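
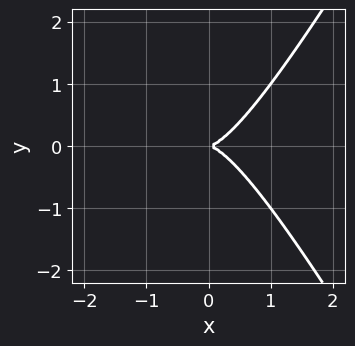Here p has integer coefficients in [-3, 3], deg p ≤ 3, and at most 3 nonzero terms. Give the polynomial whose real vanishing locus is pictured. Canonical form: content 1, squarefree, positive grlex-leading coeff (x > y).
3*x^3 - x*y^2 - 2*y^2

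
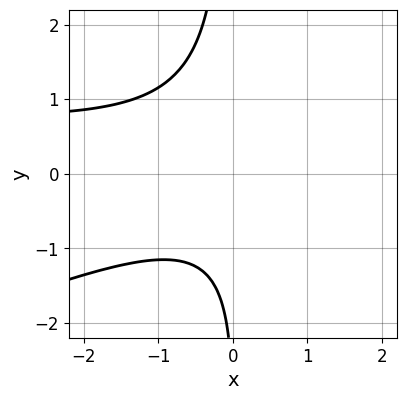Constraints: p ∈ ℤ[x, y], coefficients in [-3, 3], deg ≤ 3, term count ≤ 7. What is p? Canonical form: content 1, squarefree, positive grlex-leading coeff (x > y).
1. deg p = 3. No degree-2 curve has this shape.
2. From the axis intercepts and sections: it misses every integer gridline on the x-axis; no y-intercept at any integer in the box.
3. Solving for integer coefficients yields p as stated.

x^2*y - 3*x*y^2 - x^2 - y - 3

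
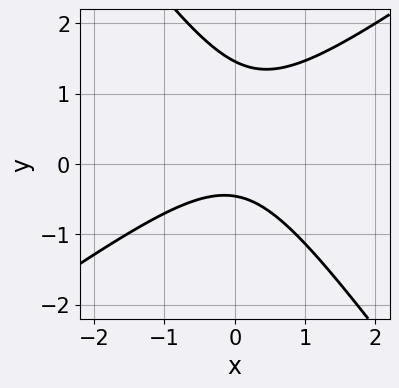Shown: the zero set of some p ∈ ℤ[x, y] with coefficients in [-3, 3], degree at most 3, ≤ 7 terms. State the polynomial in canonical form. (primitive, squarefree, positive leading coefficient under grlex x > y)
3*x^2 - 2*x*y - 3*y^2 + 3*y + 2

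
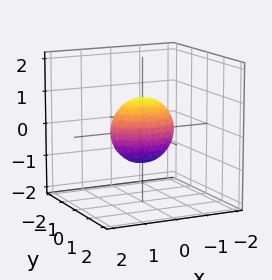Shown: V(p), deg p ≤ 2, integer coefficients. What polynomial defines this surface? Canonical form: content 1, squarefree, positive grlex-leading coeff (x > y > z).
1. deg p = 2. Bounded and convex; a quadric.
2. Symmetries: the x ↦ −x reflection is a symmetry, so x appears only in even powers; it's symmetric under y → −y, forcing even powers of y; it's symmetric under z → −z, forcing even powers of z.
3. Against the integer gridlines: among the integer gridlines, it crosses the x-axis at x ∈ {-1, 1}; among the integer gridlines, it crosses the z-axis at z ∈ {-1, 1}.
4. Assembling these constraints gives the stated polynomial.

x^2 + 2*y^2 + z^2 - 1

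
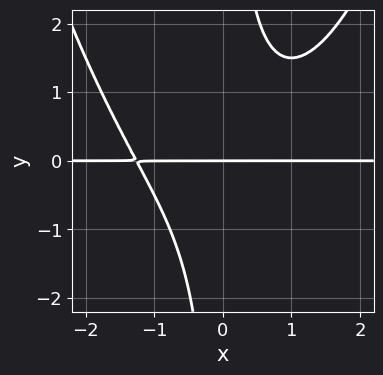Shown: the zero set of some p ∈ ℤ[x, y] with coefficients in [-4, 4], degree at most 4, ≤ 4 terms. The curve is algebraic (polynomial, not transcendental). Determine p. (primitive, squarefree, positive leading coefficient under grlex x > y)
(a) deg p = 4. The shape is more complex than any degree-3 curve.
(b) Checking where it meets the axes: every point of the x-axis in the box is on the curve; it meets the y-axis at y = 0 (among the integer gridlines).
(c) Assembling these constraints gives the stated polynomial.

x^3*y - 2*x*y^2 + 2*y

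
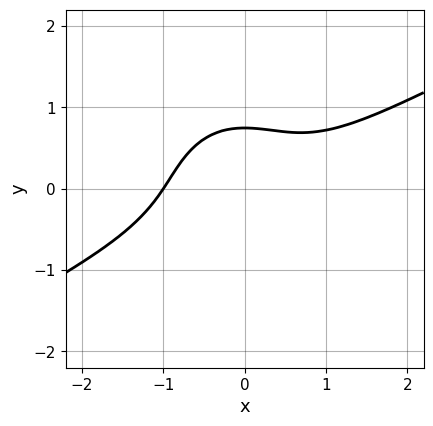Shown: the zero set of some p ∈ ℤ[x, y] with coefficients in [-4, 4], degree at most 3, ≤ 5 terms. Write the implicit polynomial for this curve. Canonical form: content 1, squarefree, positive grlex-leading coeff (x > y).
2*x^3 - 3*x^2*y - 3*y^3 - y + 2

1. The degree is 3 — no degree-2 curve has this shape.
2. From the axis intercepts and sections: it meets the x-axis at x = -1 (among the integer gridlines).
3. The integer polynomial consistent with all of this is the stated p.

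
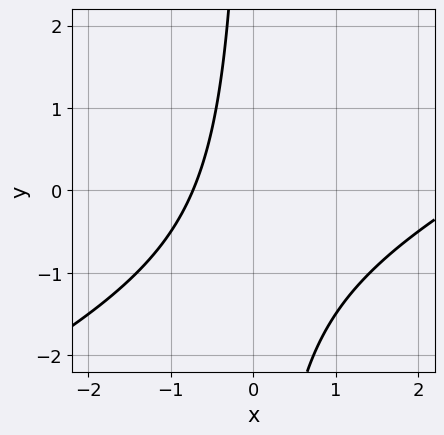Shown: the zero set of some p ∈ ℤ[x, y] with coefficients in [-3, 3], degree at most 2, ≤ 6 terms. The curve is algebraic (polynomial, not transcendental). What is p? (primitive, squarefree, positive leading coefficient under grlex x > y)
(a) The degree is 2 — a generic line meets the curve in up to 2 points.
(b) From the visible intercepts: the curve avoids every integer y-axis point in the box.
(c) Together with the visible shape, these determine p as stated.

x^2 - 2*x*y - 2*x - 2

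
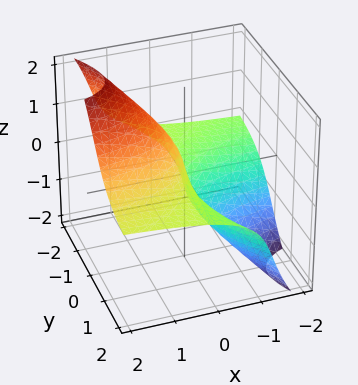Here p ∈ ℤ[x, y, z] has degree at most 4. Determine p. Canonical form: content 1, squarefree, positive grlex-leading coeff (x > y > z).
deg p = 3. A generic line meets the surface in up to 3 points.
Against the integer gridlines: the visible y-axis segment lies entirely on the surface; it meets the z-axis at z = 0 (among the integer gridlines); it meets the x-axis at x = 0 (among the integer gridlines).
Matching integer coefficients to the picture gives p.

2*x*y*z + 2*y^2*z + y*z^2 + z^3 - 2*x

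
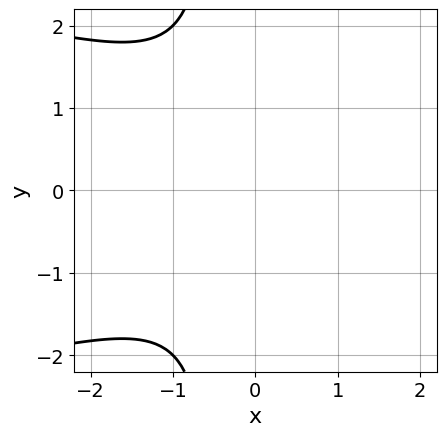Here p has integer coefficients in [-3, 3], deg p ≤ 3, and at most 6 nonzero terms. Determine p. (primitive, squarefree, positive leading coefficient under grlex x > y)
(a) deg p = 3.
(b) Symmetries: it's symmetric under y → −y, forcing even powers of y.
(c) Observable constraints: the curve avoids every integer y-axis point in the box; the curve avoids every integer x-axis point in the box.
(d) Solving for integer coefficients yields p as stated.

2*x*y^2 + 2*x^2 + y^2 + 2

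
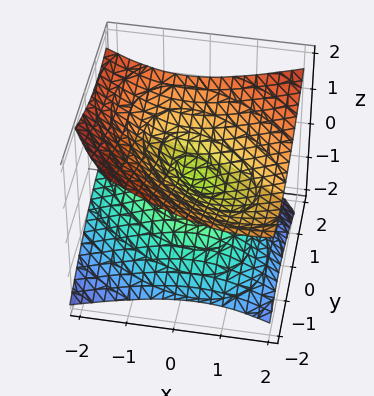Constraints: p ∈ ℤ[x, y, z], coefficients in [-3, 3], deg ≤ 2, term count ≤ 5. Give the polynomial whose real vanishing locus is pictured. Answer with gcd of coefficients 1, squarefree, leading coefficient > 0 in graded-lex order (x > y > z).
x^2 + x*y - x*z + y^2 - 3*z^2

deg p = 2. The shape is more complex than any degree-1 surface.
Checking where it meets the axes: it crosses the z-axis at the gridline z = 0; it meets the x-axis at x = 0 (among the integer gridlines); it crosses the y-axis at the gridline y = 0.
Putting this together gives p.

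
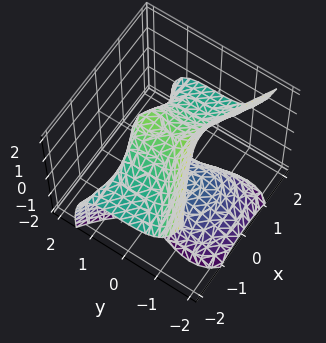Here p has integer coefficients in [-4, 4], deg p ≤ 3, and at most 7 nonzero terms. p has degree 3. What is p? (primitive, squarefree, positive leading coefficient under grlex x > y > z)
3*x^2*z + 3*y^3 - 3*y^2*z + 2*z^2 - 2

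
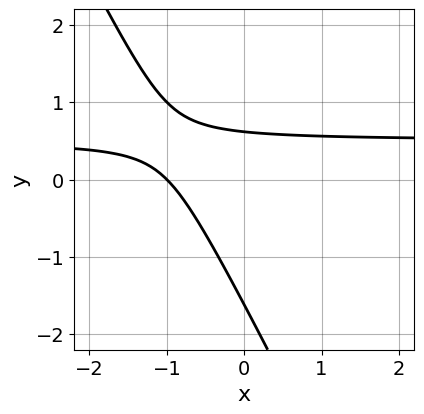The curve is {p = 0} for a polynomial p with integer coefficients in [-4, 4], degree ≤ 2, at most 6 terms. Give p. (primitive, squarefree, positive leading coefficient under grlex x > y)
2*x*y + y^2 - x + y - 1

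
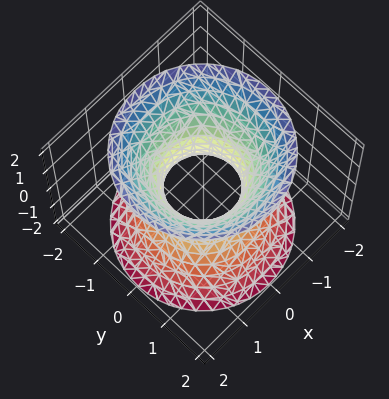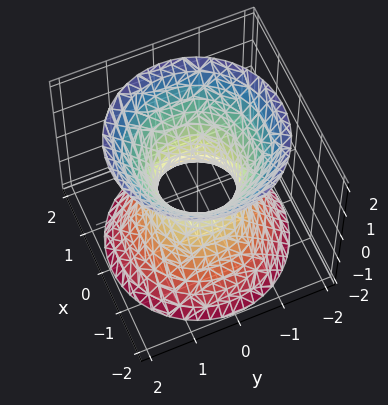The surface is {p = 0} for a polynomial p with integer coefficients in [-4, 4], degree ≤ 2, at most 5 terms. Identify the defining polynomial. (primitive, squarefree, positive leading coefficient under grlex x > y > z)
3*x^2 + 3*y^2 - 2*z^2 - 2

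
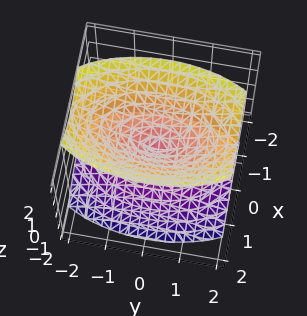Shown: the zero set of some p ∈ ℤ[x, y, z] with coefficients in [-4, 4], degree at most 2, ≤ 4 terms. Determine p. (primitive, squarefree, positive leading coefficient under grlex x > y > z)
3*x^2 + y^2 - 2*z^2

(a) I count 2 distinct pieces.
(b) Degree: a double cone through the origin; a quadric, so deg p = 2.
(c) Symmetries: the z ↦ −z reflection is a symmetry, so z appears only in even powers; the y ↦ −y reflection is a symmetry, so y appears only in even powers; it's symmetric under x → −x, forcing even powers of x.
(d) Against the integer gridlines: one y-axis crossing is at y = 0; it meets the x-axis at x = 0 (among the integer gridlines); it crosses the z-axis at the gridline z = 0.
(e) Matching integer coefficients to the picture gives p.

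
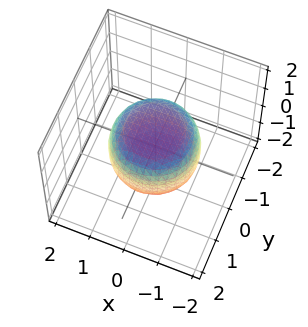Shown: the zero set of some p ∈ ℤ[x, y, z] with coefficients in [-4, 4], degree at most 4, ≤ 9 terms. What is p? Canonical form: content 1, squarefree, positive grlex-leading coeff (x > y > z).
First, the degree is 4 — no degree-3 surface has this shape.
Next, by symmetry, the z-axis is an axis of rotation, so x and y enter only as x² + y².
Next, against the integer gridlines: a circular section at z = -1 has radius between 0 and 1; among the integer gridlines, it crosses the z-axis at z ∈ {-1, 1}.
Finally, fitting integer coefficients to these (and the overall shape) gives p.

2*x^4 + 4*x^2*y^2 + 2*y^4 - x^2 - y^2 + 3*z^2 - 3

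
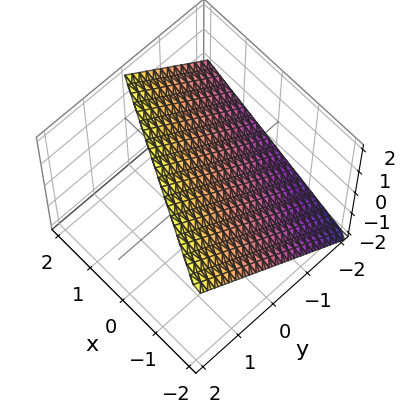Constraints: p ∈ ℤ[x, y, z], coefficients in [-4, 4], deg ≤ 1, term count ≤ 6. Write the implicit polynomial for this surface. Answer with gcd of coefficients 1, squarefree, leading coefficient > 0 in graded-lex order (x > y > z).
x + 2*y - 2*z + 2

Degree: the surface is flat (a plane), so deg p = 1.
Observable constraints: it crosses the x-axis at the gridline x = -2; one y-axis crossing is at y = -1; it crosses the z-axis at the gridline z = 1.
Fitting integer coefficients to these (and the overall shape) gives p.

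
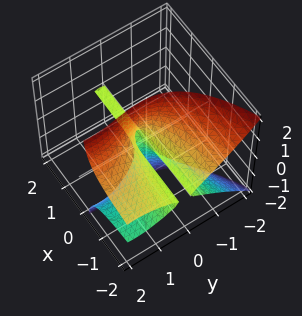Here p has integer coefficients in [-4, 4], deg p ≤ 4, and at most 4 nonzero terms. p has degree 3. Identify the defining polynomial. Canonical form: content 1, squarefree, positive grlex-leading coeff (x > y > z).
3*x*z^2 - y^3 + 3*y^2 - y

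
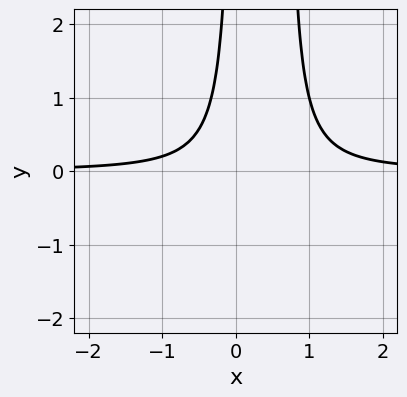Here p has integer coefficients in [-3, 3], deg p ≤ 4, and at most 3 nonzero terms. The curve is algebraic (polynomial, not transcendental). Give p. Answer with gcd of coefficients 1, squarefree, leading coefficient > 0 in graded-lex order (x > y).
First, the degree is 3 — a generic line meets the curve in up to 3 points.
Next, from the axis intercepts and sections: no y-intercept at any integer in the box; no x-intercept at any integer in the box.
Finally, together with the visible shape, these determine p as stated.

3*x^2*y - 2*x*y - 1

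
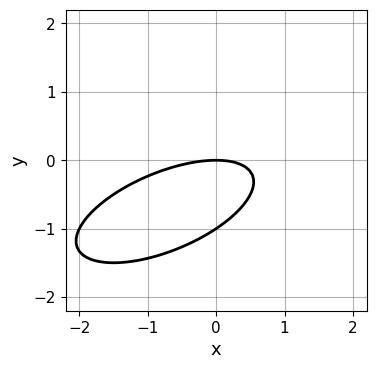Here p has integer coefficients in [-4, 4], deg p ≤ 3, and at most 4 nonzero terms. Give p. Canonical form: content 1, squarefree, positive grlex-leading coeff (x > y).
x^2 - 2*x*y + 3*y^2 + 3*y

The degree is 2 — the shape is more complex than any degree-1 curve.
Against the integer gridlines: the y-axis gridline crossings are at y ∈ {-1, 0}; it crosses the x-axis at the gridline x = 0.
These observations pin down the coefficients.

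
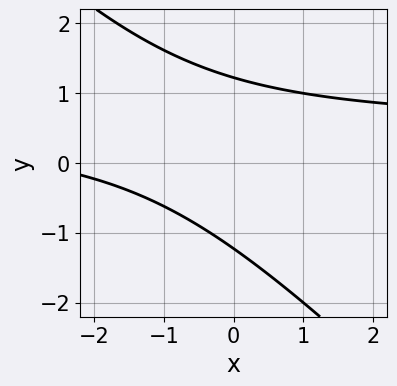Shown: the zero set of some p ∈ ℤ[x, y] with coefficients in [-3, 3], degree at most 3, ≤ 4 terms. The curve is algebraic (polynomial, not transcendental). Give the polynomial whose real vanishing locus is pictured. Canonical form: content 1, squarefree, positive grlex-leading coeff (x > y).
2*x*y + 2*y^2 - x - 3

1. The degree is 2 — a generic line meets the curve in up to 2 points.
2. Observable constraints: the curve avoids every integer x-axis point in the box.
3. Matching integer coefficients to the picture gives p.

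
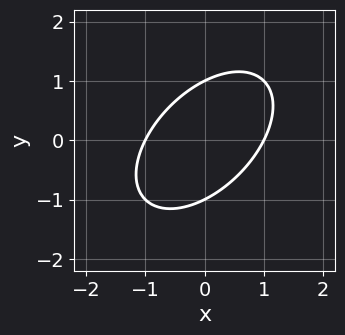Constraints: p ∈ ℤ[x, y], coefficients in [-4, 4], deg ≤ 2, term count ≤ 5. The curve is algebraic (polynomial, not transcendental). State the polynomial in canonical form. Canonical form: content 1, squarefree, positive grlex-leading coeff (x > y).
(a) Degree: a generic line meets the curve in up to 2 points, so deg p = 2.
(b) Observable constraints: the x-axis gridline crossings are at x ∈ {-1, 1}; among the integer gridlines, it crosses the y-axis at y ∈ {-1, 1}.
(c) Putting this together gives p.

x^2 - x*y + y^2 - 1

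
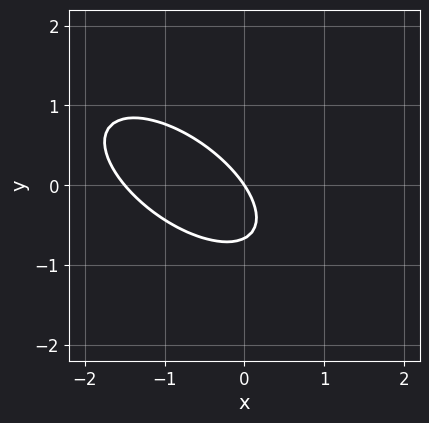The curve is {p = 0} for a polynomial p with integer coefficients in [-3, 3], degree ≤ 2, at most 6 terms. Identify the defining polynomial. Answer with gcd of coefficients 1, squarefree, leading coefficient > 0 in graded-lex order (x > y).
1. deg p = 2.
2. From the visible intercepts: it crosses the x-axis at the gridline x = 0; it crosses the y-axis at the gridline y = 0.
3. Putting this together gives p.

2*x^2 + 3*x*y + 3*y^2 + 3*x + 2*y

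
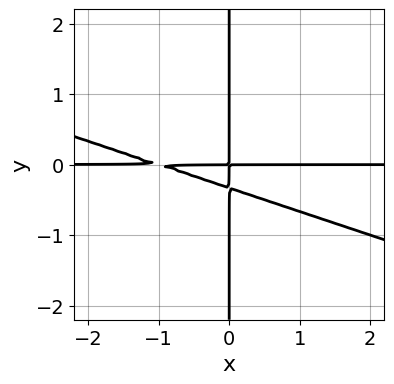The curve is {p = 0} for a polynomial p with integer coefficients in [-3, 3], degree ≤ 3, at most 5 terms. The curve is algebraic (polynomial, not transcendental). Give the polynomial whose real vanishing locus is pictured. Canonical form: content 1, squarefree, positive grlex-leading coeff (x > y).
First, the degree is 3 — no degree-2 curve has this shape.
Then, against the integer gridlines: the visible y-axis segment lies entirely on the curve; the visible x-axis segment lies entirely on the curve.
Finally, assembling these constraints gives the stated polynomial.

x^2*y + 3*x*y^2 + x*y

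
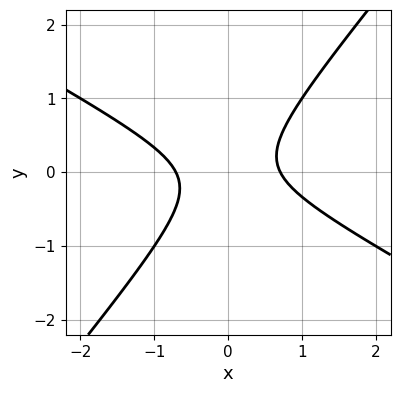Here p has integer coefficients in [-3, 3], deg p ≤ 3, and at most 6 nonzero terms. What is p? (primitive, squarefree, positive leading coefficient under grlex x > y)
The degree is 2 — the shape is more complex than any degree-1 curve.
Reading off the gridlines: it misses every integer gridline on the y-axis.
The integer polynomial consistent with all of this is the stated p.

2*x^2 + 2*x*y - 3*y^2 - 1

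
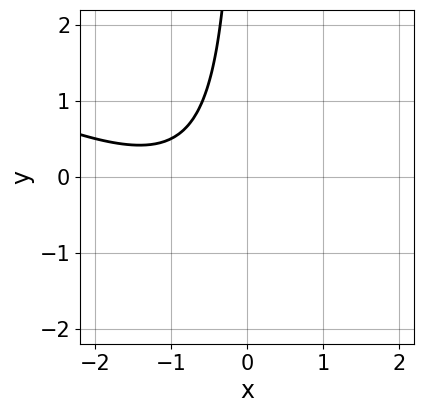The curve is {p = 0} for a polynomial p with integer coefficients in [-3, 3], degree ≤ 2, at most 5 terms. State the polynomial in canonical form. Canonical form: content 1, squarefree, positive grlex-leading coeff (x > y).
(a) The degree is 2 — a generic line meets the curve in up to 2 points.
(b) Against the integer gridlines: it misses every integer gridline on the x-axis; it misses every integer gridline on the y-axis.
(c) These observations pin down the coefficients.

x^2 + 2*x*y + 2*x + 2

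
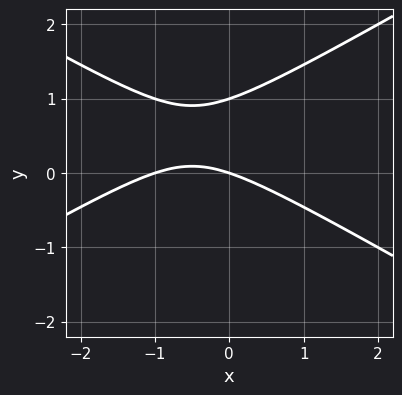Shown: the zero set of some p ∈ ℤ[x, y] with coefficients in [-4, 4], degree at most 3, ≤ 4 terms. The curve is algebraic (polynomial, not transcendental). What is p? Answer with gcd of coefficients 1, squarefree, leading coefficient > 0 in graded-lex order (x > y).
x^2 - 3*y^2 + x + 3*y

deg p = 2.
From the axis intercepts and sections: among the integer gridlines, it crosses the y-axis at y ∈ {0, 1}; among the integer gridlines, it crosses the x-axis at x ∈ {-1, 0}.
Fitting integer coefficients to these (and the overall shape) gives p.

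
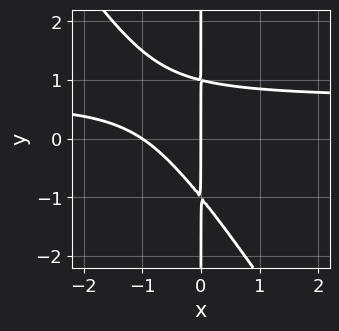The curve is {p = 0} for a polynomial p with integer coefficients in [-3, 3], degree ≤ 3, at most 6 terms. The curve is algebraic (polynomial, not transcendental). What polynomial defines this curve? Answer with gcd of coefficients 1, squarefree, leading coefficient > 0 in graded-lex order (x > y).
3*x^2*y + 2*x*y^2 - 2*x^2 - 2*x

1. The degree is 3 — a generic line meets the curve in up to 3 points.
2. Checking where it meets the axes: the x-axis gridline crossings are at x ∈ {-1, 0}; every point of the y-axis in the box is on the curve.
3. These observations pin down the coefficients.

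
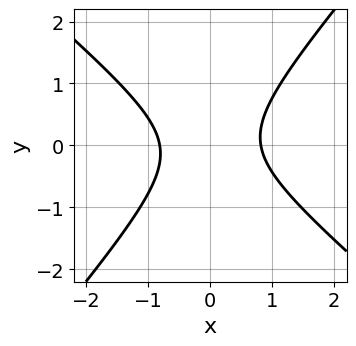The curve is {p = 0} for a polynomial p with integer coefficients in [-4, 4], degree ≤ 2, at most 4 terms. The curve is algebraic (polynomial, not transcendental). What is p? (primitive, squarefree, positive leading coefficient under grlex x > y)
1. Degree: the shape is more complex than any degree-1 curve, so deg p = 2.
2. Observable constraints: no y-intercept at any integer in the box.
3. Matching integer coefficients to the picture gives p.

3*x^2 + x*y - 3*y^2 - 2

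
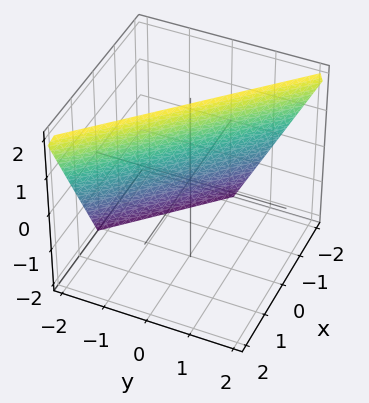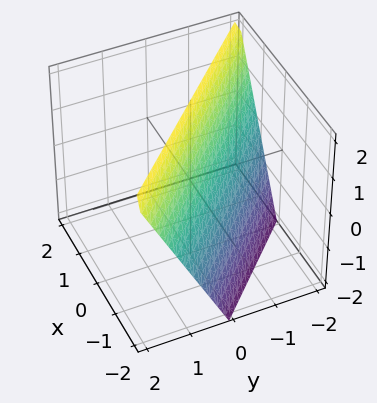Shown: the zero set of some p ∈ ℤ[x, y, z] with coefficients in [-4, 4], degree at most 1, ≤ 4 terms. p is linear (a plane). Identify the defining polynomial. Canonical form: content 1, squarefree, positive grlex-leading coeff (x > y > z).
2*x + 2*y - z + 2

deg p = 1.
Checking where it meets the axes: one z-axis crossing is at z = 2; one y-axis crossing is at y = -1; one x-axis crossing is at x = -1.
Fitting integer coefficients to these (and the overall shape) gives p.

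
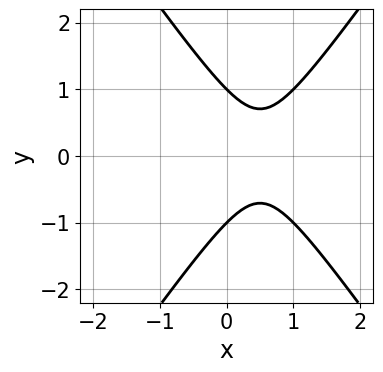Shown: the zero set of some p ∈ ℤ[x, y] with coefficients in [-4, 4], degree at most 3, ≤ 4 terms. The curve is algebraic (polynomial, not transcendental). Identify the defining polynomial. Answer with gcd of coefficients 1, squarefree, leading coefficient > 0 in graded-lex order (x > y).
deg p = 2. No degree-1 curve has this shape.
Symmetries: mirror symmetry y ↦ −y ⇒ only even powers of y.
Against the integer gridlines: no x-intercept at any integer in the box; among the integer gridlines, it crosses the y-axis at y ∈ {-1, 1}.
Matching integer coefficients to the picture gives p.

2*x^2 - y^2 - 2*x + 1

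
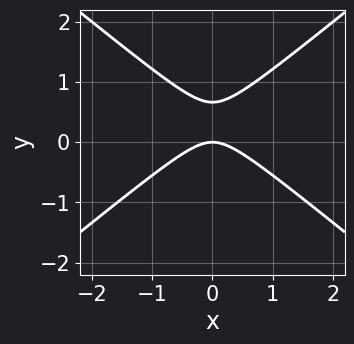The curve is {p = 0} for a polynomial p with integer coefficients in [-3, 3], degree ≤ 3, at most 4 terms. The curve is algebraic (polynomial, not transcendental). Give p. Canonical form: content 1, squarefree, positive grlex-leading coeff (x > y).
First, the degree is 2 — the shape is more complex than any degree-1 curve.
Next, symmetries: mirror symmetry x ↦ −x ⇒ only even powers of x.
Next, against the integer gridlines: it meets the y-axis at y = 0 (among the integer gridlines); one x-axis crossing is at x = 0.
Finally, matching integer coefficients to the picture gives p.

2*x^2 - 3*y^2 + 2*y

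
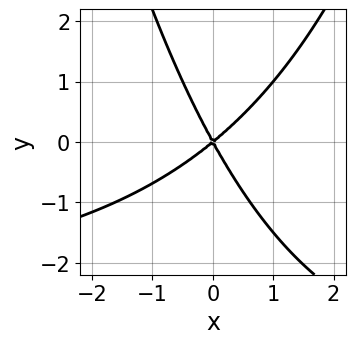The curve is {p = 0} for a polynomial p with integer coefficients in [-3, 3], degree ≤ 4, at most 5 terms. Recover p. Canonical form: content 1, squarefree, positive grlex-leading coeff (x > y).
x^2*y + 3*x^2 - 2*x*y - 2*y^2

1. deg p = 3. No degree-2 curve has this shape.
2. Checking where it meets the axes: one y-axis crossing is at y = 0; it crosses the x-axis at the gridline x = 0.
3. Solving for integer coefficients yields p as stated.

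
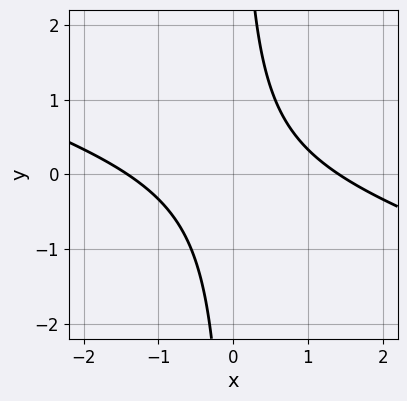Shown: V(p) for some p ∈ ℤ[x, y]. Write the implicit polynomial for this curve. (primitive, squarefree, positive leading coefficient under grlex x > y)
x^2 + 3*x*y - 2

deg p = 2. A generic line meets the curve in up to 2 points.
Checking where it meets the axes: the curve avoids every integer y-axis point in the box.
Matching integer coefficients to the picture gives p.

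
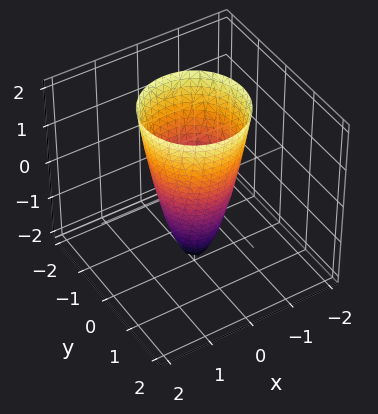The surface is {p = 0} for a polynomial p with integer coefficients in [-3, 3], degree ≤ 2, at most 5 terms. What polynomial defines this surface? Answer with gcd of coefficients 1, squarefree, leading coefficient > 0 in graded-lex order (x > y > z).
3*x^2 + 3*y^2 - z - 2

First, deg p = 2. No degree-1 surface has this shape.
Next, symmetries: every cross-section ⟂ z is a circle, so x, y appear only via x² + y².
Next, reading off the gridlines: a circular section at z = -1 has radius between 0 and 1; one z-axis crossing is at z = -2.
Finally, the integer polynomial consistent with all of this is the stated p.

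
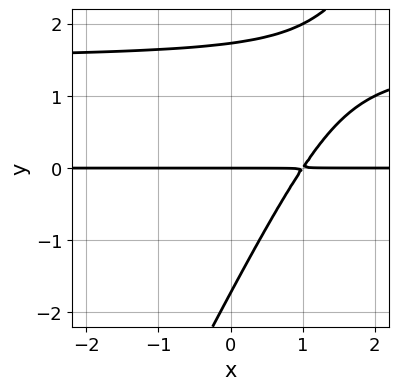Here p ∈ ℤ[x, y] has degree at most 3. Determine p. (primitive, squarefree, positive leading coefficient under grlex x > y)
2*x*y^2 - y^3 - 3*x*y + 3*y

(a) deg p = 3. A generic line meets the curve in up to 3 points.
(b) From the visible intercepts: it crosses the y-axis at the gridline y = 0; every point of the x-axis in the box is on the curve.
(c) Together with the visible shape, these determine p as stated.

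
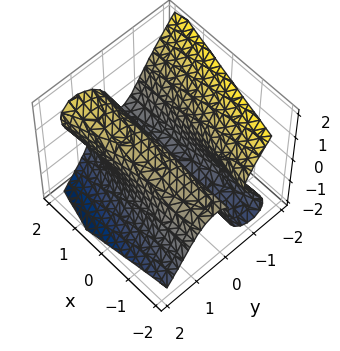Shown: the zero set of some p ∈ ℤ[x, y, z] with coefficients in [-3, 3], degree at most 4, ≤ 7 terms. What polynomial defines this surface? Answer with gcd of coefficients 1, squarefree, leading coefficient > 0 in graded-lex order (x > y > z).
1. deg p = 3.
2. Against the integer gridlines: one z-axis crossing is at z = 0; it meets the y-axis at y = 0 (among the integer gridlines).
3. Assembling these constraints gives the stated polynomial.

2*x*y*z - 3*y^3 - 2*z^3 + y^2 + 3*y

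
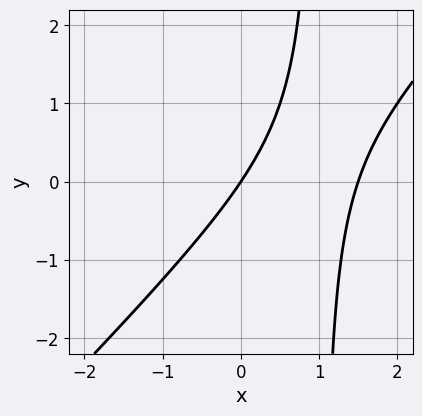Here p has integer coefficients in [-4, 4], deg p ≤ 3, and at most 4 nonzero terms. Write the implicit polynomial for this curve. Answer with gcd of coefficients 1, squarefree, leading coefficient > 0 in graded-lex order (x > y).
1. Degree: no degree-1 curve has this shape, so deg p = 2.
2. Reading off the gridlines: it crosses the x-axis at the gridline x = 0; it meets the y-axis at y = 0 (among the integer gridlines).
3. Solving for integer coefficients yields p as stated.

2*x^2 - 2*x*y - 3*x + 2*y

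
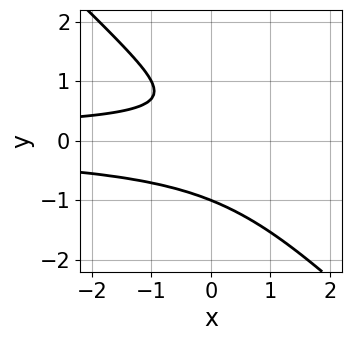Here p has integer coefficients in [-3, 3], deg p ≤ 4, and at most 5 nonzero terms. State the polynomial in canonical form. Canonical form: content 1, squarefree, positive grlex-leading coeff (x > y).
2*x*y^2 + 2*y^3 - y + 1

(a) Degree: no degree-2 curve has this shape, so deg p = 3.
(b) Observable constraints: the curve avoids every integer x-axis point in the box; it crosses the y-axis at the gridline y = -1.
(c) Fitting integer coefficients to these (and the overall shape) gives p.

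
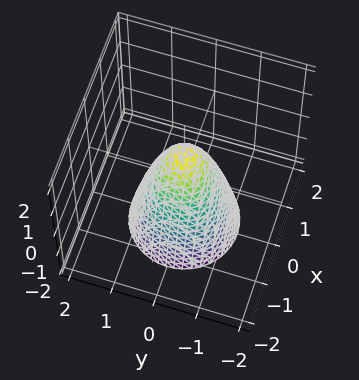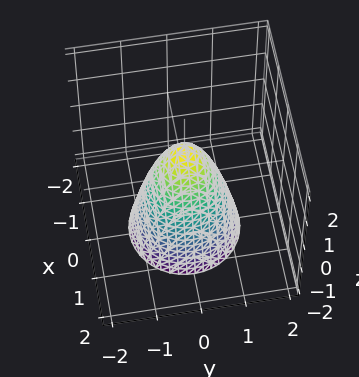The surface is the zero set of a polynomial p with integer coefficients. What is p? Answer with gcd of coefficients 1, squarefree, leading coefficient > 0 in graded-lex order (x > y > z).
2*x^2 + 2*y^2 + z - 1

1. Degree: no degree-1 surface has this shape, so deg p = 2.
2. Symmetries: the z-axis is an axis of rotation, so x and y enter only as x² + y².
3. Checking where it meets the axes: it crosses the z-axis at the gridline z = 1; a circular section at z = 0 has radius between 0 and 1.
4. The integer polynomial consistent with all of this is the stated p.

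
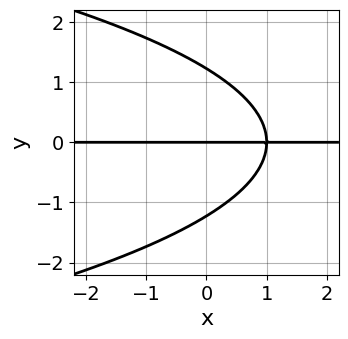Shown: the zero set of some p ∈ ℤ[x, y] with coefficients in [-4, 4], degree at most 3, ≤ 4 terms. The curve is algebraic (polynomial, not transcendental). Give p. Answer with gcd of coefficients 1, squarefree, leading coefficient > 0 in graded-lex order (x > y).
First, deg p = 3. No degree-2 curve has this shape.
Then, checking where it meets the axes: it meets the y-axis at y = 0 (among the integer gridlines); the visible x-axis segment lies entirely on the curve.
Finally, putting this together gives p.

2*y^3 + 3*x*y - 3*y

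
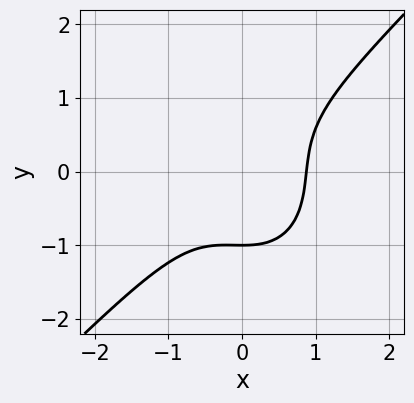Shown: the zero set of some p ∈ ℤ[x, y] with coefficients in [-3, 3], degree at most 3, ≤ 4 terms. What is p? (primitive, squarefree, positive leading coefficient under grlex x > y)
1. The degree is 3 — a generic line meets the curve in up to 3 points.
2. Against the integer gridlines: it meets the y-axis at y = -1 (among the integer gridlines).
3. Assembling these constraints gives the stated polynomial.

3*x^3 - x^2*y - 2*y^3 - 2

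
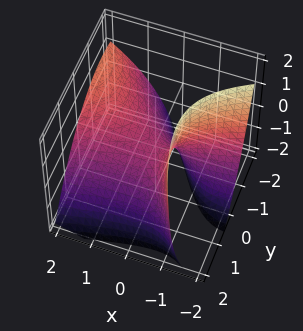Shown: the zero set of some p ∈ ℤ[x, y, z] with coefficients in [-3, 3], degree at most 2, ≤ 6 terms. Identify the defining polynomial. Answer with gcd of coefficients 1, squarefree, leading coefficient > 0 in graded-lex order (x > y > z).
(a) The degree is 2 — the shape is more complex than any degree-1 surface.
(b) Against the integer gridlines: it crosses the x-axis at the gridline x = 0; it meets the z-axis at z = 0 (among the integer gridlines).
(c) These observations pin down the coefficients.

x^2 - 3*x*y - 3*x*z - 2*y^2 - 3*z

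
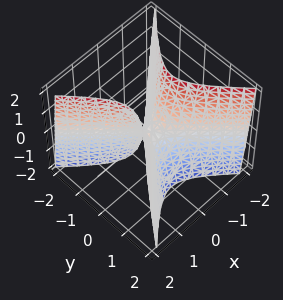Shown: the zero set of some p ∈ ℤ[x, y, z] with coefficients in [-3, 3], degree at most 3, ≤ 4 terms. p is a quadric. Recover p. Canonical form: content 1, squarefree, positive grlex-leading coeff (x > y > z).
1. The degree is 2 — a hyperbolic paraboloid; a quadric.
2. Symmetries: mirror symmetry x ↦ −x ⇒ only even powers of x; the y ↦ −y reflection is a symmetry, so y appears only in even powers.
3. From the visible intercepts: it crosses the x-axis at the gridline x = 0; one z-axis crossing is at z = 0.
4. Putting this together gives p.

3*x^2 - 3*y^2 - z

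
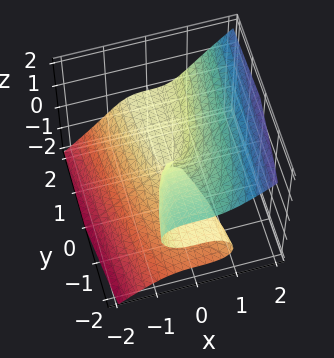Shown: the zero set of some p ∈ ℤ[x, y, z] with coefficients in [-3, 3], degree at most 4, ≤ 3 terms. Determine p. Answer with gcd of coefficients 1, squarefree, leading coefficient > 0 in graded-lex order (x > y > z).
3*x^3 - 3*z^3 - 2*y*z

deg p = 3. No degree-2 surface has this shape.
From the axis intercepts and sections: every point of the y-axis in the box is on the surface; it crosses the z-axis at the gridline z = 0; it meets the x-axis at x = 0 (among the integer gridlines).
Solving for integer coefficients yields p as stated.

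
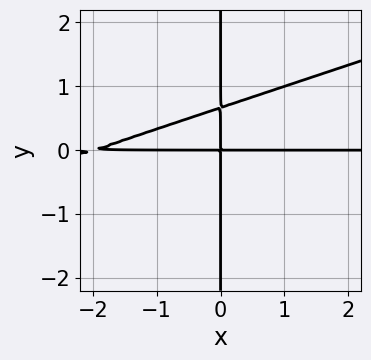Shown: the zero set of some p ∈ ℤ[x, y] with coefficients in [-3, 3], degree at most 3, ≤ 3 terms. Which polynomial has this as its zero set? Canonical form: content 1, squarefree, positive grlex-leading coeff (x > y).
x^2*y - 3*x*y^2 + 2*x*y

(a) Degree: the shape is more complex than any degree-2 curve, so deg p = 3.
(b) Checking where it meets the axes: the visible y-axis segment lies entirely on the curve; every point of the x-axis in the box is on the curve.
(c) Assembling these constraints gives the stated polynomial.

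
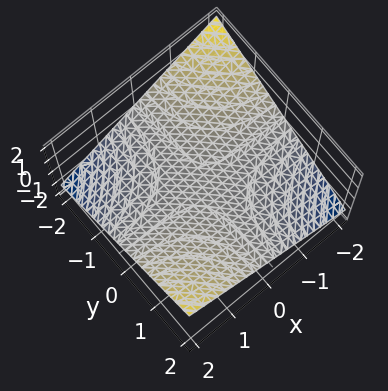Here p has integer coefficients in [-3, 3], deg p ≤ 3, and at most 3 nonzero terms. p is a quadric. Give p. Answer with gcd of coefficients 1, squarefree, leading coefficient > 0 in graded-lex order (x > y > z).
x*y - 3*z

deg p = 2.
Reading off the gridlines: the visible x-axis segment lies entirely on the surface; it crosses the z-axis at the gridline z = 0; the visible y-axis segment lies entirely on the surface.
These observations pin down the coefficients.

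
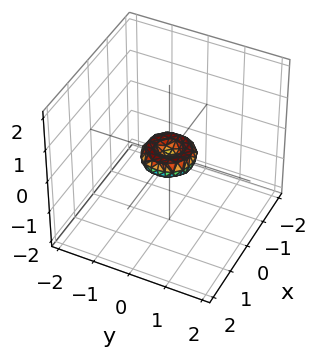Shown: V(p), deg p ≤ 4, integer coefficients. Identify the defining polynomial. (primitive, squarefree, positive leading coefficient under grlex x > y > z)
Degree: a generic line meets the surface in up to 4 points, so deg p = 4.
By symmetry, the z-axis is an axis of rotation, so x and y enter only as x² + y².
From the axis intercepts and sections: one z-axis crossing is at z = 0; a circular section at z = 0 has radius between 0 and 1.
These observations pin down the coefficients.

2*x^4 + 4*x^2*y^2 + 2*y^4 - x^2 - y^2 + 2*z^2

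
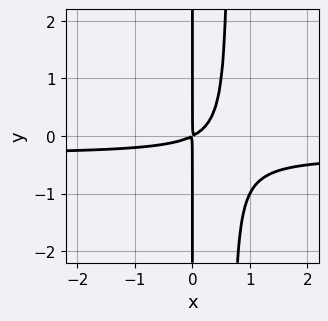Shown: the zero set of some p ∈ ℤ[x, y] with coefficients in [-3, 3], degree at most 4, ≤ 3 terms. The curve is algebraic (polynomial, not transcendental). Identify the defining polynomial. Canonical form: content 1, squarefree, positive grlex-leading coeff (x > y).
3*x^2*y + x^2 - 2*x*y

(a) deg p = 3. The shape is more complex than any degree-2 curve.
(b) Observable constraints: the visible y-axis segment lies entirely on the curve.
(c) Solving for integer coefficients yields p as stated.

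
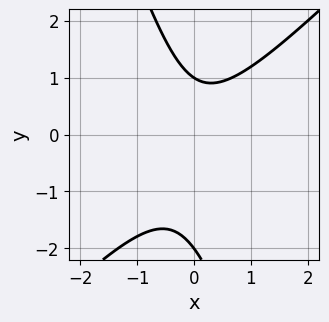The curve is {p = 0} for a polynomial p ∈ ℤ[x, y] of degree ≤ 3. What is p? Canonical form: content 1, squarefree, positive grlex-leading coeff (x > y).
3*x^2 - 2*x*y - y^2 - y + 2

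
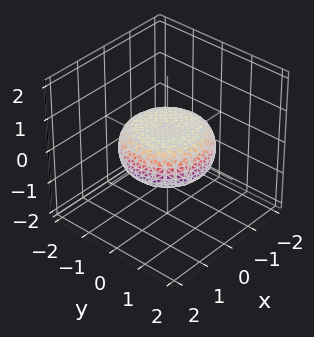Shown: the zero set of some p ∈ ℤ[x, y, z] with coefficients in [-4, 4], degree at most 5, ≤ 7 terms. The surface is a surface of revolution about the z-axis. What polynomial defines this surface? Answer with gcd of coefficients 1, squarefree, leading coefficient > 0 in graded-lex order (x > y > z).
deg p = 4. No degree-3 surface has this shape.
Symmetry: the z-axis is an axis of rotation, so x and y enter only as x² + y².
Observable constraints: a circular section at z = 0 has radius between 1 and 2.
Assembling these constraints gives the stated polynomial.

x^4 + 2*x^2*y^2 + y^4 - x^2 - y^2 + 3*z^2 - 1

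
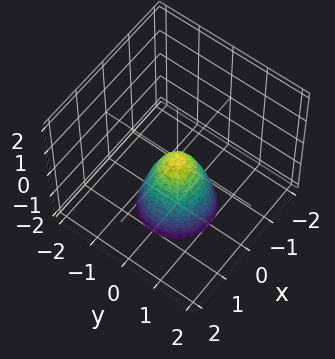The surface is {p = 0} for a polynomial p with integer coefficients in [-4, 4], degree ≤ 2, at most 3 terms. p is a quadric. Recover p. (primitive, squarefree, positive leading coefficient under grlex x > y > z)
2*x^2 + 2*y^2 + z

(a) Degree: a paraboloid; a quadric, so deg p = 2.
(b) Symmetries: every cross-section ⟂ z is a circle, so x, y appear only via x² + y².
(c) Against the integer gridlines: it meets the x-axis at x = 0 (among the integer gridlines); it crosses the y-axis at the gridline y = 0; a circular section at z = -1 has radius between 0 and 1.
(d) Assembling these constraints gives the stated polynomial.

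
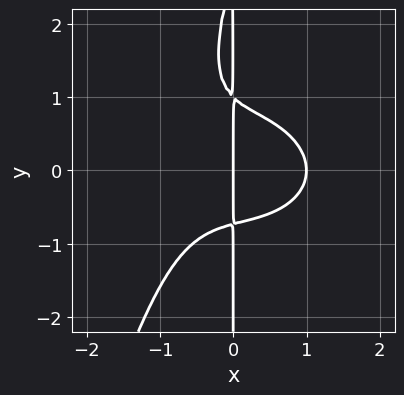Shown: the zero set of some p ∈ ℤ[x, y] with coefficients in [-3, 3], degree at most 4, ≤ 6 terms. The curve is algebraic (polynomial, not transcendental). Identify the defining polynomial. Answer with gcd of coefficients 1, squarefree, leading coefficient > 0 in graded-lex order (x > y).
2*x^4 + 3*x^2*y^2 - x*y^3 + 3*x*y^2 - 2*x

First, degree: a generic line meets the curve in up to 4 points, so deg p = 4.
Next, checking where it meets the axes: the x-axis gridline crossings are at x ∈ {0, 1}; every point of the y-axis in the box is on the curve.
Finally, fitting integer coefficients to these (and the overall shape) gives p.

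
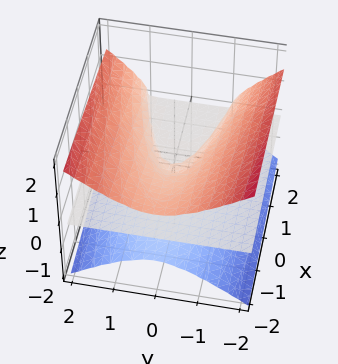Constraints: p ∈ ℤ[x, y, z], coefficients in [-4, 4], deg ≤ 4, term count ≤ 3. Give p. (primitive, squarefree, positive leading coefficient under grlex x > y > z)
2*y^2*z - 3*z^3 - x*z

First, I count 2 distinct pieces. Treating them together as one polynomial.
Then, degree: no degree-2 surface has this shape, so deg p = 3.
Then, from the visible intercepts: it crosses the z-axis at the gridline z = 0; every point of the x-axis in the box is on the surface; every point of the y-axis in the box is on the surface.
Finally, matching integer coefficients to the picture gives p.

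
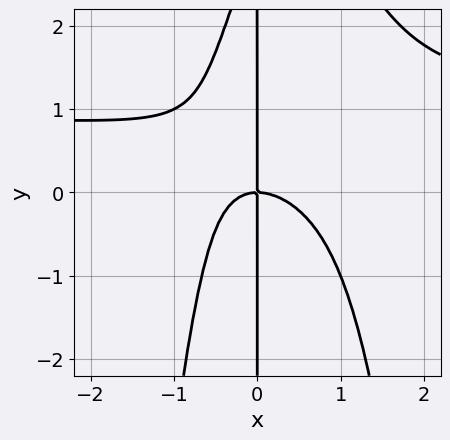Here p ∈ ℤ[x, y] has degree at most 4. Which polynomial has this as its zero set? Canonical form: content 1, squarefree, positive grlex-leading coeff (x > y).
3*x^3*y - 3*x^3 - 2*x^2*y + x*y^2 - 3*x*y

(a) Degree: a generic line meets the curve in up to 4 points, so deg p = 4.
(b) Observable constraints: the visible y-axis segment lies entirely on the curve; it meets the x-axis at x = 0 (among the integer gridlines).
(c) Assembling these constraints gives the stated polynomial.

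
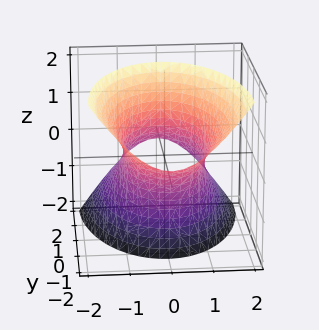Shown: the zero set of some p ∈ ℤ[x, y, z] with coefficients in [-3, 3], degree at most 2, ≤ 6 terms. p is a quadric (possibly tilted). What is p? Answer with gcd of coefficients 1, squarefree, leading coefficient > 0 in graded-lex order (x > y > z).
Degree: no degree-1 surface has this shape, so deg p = 2.
From the axis intercepts and sections: it misses every integer gridline on the z-axis; the x-axis gridline crossings are at x ∈ {-1, 1}.
These observations pin down the coefficients.

3*x^2 + y^2 + 2*y*z - z^2 - 3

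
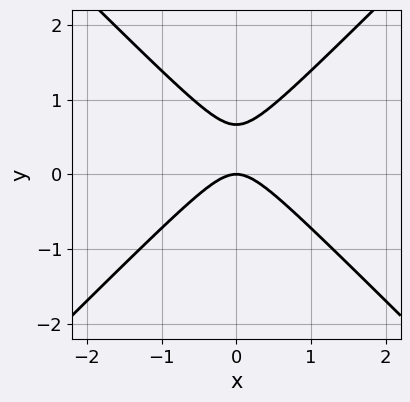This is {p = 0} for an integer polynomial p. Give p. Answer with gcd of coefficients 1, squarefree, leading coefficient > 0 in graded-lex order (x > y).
1. Degree: the shape is more complex than any degree-1 curve, so deg p = 2.
2. Symmetries: the x ↦ −x reflection is a symmetry, so x appears only in even powers.
3. From the visible intercepts: it meets the y-axis at y = 0 (among the integer gridlines); one x-axis crossing is at x = 0.
4. Fitting integer coefficients to these (and the overall shape) gives p.

3*x^2 - 3*y^2 + 2*y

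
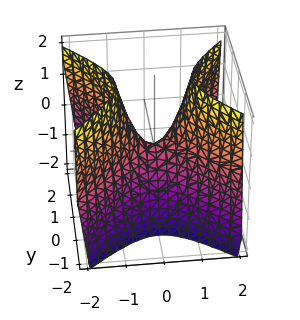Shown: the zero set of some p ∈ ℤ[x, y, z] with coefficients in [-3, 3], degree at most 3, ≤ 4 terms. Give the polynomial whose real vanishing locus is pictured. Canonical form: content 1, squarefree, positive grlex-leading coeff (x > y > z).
(a) Degree: a saddle surface; a quadric, so deg p = 2.
(b) Symmetries: the y ↦ −y reflection is a symmetry, so y appears only in even powers; mirror symmetry x ↦ −x ⇒ only even powers of x.
(c) From the axis intercepts and sections: it meets the z-axis at z = 0 (among the integer gridlines); it meets the y-axis at y = 0 (among the integer gridlines).
(d) Matching integer coefficients to the picture gives p.

2*x^2 - 2*y^2 - z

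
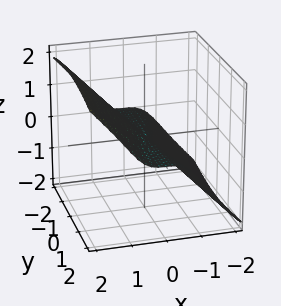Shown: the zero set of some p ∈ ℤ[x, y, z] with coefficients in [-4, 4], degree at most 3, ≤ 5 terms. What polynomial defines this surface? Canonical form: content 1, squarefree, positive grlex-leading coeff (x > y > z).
First, deg p = 3. The shape is more complex than any degree-2 surface.
Then, observable constraints: it crosses the x-axis at the gridline x = 0; it meets the z-axis at z = 0 (among the integer gridlines); every point of the y-axis in the box is on the surface.
Finally, fitting integer coefficients to these (and the overall shape) gives p.

3*x^3 - y^2*z - 3*z^3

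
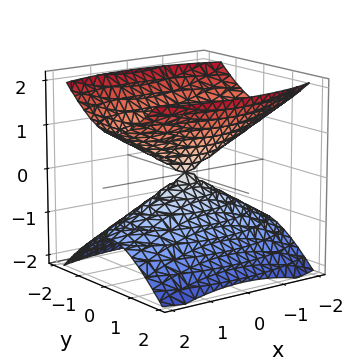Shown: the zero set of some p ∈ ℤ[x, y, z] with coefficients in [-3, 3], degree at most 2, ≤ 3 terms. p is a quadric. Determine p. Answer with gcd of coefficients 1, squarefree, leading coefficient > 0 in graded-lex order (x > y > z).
I count 2 distinct pieces. Treating them together as one polynomial.
Degree: a double cone through the origin; a quadric, so deg p = 2.
Symmetries: the y ↦ −y reflection is a symmetry, so y appears only in even powers; mirror symmetry x ↦ −x ⇒ only even powers of x; the z ↦ −z reflection is a symmetry, so z appears only in even powers.
Reading off the gridlines: one x-axis crossing is at x = 0; it meets the y-axis at y = 0 (among the integer gridlines).
Together with the visible shape, these determine p as stated.

x^2 + 3*y^2 - 3*z^2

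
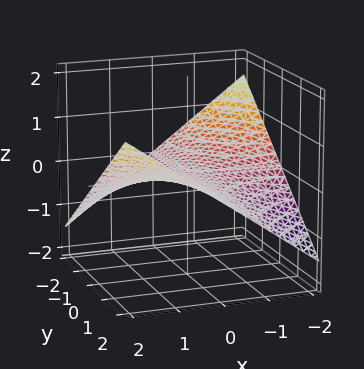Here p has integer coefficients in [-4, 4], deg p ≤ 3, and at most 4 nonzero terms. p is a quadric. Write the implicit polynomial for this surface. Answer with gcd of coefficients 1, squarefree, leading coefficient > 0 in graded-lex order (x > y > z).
(a) deg p = 2.
(b) Checking where it meets the axes: it meets the z-axis at z = 0 (among the integer gridlines); the visible y-axis segment lies entirely on the surface; every point of the x-axis in the box is on the surface.
(c) Matching integer coefficients to the picture gives p.

x*y - 3*z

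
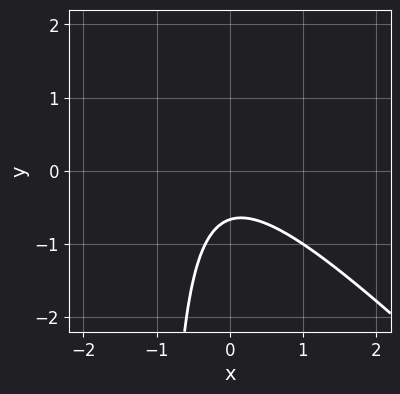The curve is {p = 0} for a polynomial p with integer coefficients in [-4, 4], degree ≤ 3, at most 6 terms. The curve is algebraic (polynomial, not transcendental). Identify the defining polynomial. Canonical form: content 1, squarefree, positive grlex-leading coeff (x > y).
3*x^2 + 3*x*y + x + 3*y + 2

1. Degree: a generic line meets the curve in up to 2 points, so deg p = 2.
2. Reading off the gridlines: it misses every integer gridline on the x-axis.
3. Solving for integer coefficients yields p as stated.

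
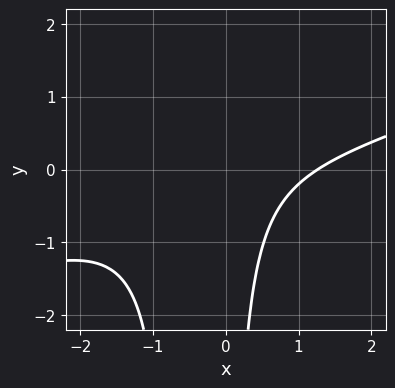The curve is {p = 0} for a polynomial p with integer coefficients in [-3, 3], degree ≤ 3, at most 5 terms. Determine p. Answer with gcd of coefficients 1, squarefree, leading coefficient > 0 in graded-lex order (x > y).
(a) The degree is 3 — the shape is more complex than any degree-2 curve.
(b) Checking where it meets the axes: the curve avoids every integer y-axis point in the box.
(c) Fitting integer coefficients to these (and the overall shape) gives p.

x^3 - 3*x^2*y - 2*x*y - 2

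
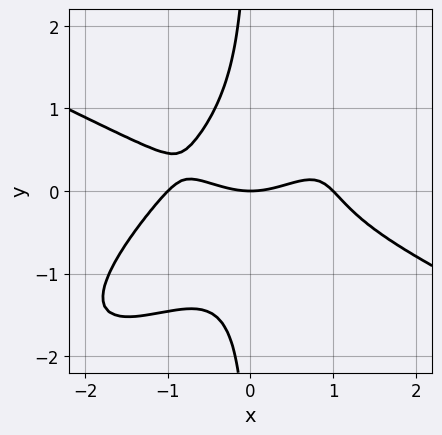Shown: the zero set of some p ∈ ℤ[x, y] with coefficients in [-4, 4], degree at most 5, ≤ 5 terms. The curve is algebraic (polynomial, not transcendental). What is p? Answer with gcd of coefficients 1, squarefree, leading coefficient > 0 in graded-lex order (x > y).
x^4 - 3*x^2*y^2 + 3*x*y^3 - x^2 + 2*y

(a) deg p = 4.
(b) Reading off the gridlines: it crosses the y-axis at the gridline y = 0; among the integer gridlines, it crosses the x-axis at x ∈ {-1, 0, 1}.
(c) Putting this together gives p.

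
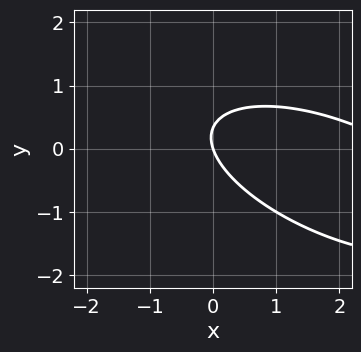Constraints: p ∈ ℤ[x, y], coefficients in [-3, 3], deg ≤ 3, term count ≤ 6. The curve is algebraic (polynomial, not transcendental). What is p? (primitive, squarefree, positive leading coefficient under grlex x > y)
x^2 + 2*x*y + 3*y^2 - 3*x - y

(a) The degree is 2 — the shape is more complex than any degree-1 curve.
(b) From the visible intercepts: it crosses the x-axis at the gridline x = 0; one y-axis crossing is at y = 0.
(c) Together with the visible shape, these determine p as stated.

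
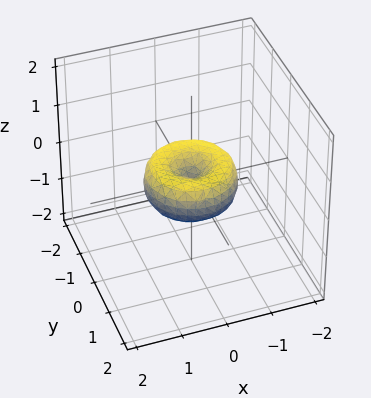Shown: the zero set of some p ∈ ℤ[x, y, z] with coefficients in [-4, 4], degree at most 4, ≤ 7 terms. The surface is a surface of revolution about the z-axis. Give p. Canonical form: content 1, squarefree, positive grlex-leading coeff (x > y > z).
The degree is 4 — no degree-3 surface has this shape.
Symmetries: the surface is invariant under rotation about z: p = q(x² + y², z).
Observable constraints: a circular section at z = 0 has radius exactly 1; it meets the z-axis at z = 0 (among the integer gridlines); among the integer gridlines, it crosses the y-axis at y ∈ {-1, 0, 1}.
Fitting integer coefficients to these (and the overall shape) gives p.

x^4 + 2*x^2*y^2 + y^4 - x^2 - y^2 + z^2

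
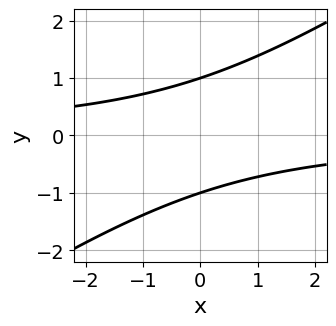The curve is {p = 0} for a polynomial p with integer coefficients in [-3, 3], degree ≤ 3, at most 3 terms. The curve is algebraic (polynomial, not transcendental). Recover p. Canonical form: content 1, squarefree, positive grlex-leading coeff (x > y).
2*x*y - 3*y^2 + 3

deg p = 2.
From the visible intercepts: it misses every integer gridline on the x-axis; the y-axis gridline crossings are at y ∈ {-1, 1}.
These observations pin down the coefficients.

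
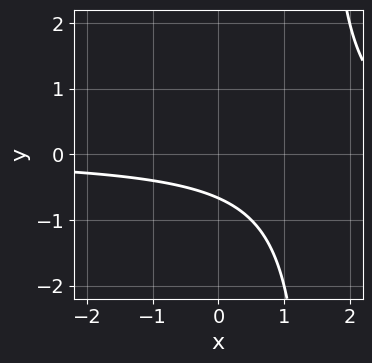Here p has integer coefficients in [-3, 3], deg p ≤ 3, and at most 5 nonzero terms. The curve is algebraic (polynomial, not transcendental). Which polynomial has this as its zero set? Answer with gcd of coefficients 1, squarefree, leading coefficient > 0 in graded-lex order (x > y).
First, degree: no degree-1 curve has this shape, so deg p = 2.
Then, reading off the gridlines: the curve avoids every integer x-axis point in the box.
Finally, together with the visible shape, these determine p as stated.

2*x*y - 3*y - 2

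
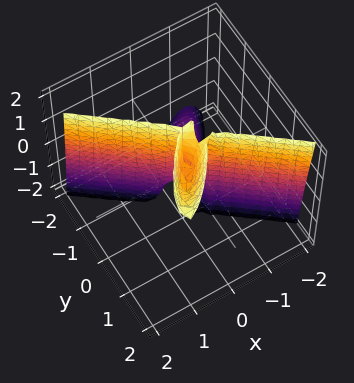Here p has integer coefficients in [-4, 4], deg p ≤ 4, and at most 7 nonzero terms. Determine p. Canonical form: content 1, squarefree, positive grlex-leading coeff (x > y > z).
(a) Degree: the shape is more complex than any degree-2 surface, so deg p = 3.
(b) From the axis intercepts and sections: it meets the y-axis at y = 0 (among the integer gridlines); one x-axis crossing is at x = 0; every point of the z-axis in the box is on the surface.
(c) Solving for integer coefficients yields p as stated.

3*x^3 - 3*x*y^2 + 2*y^3 - y^2*z + x^2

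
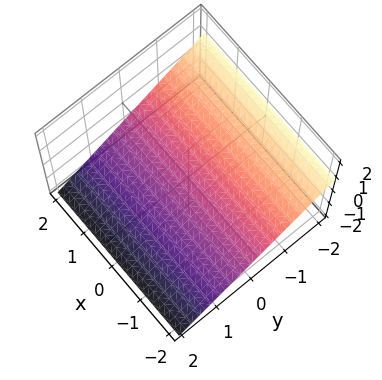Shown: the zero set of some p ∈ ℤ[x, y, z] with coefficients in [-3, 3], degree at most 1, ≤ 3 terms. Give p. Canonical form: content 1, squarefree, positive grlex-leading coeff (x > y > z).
(a) Degree: every cross-section is a straight line — this is a plane, so deg p = 1.
(b) Checking where it meets the axes: one y-axis crossing is at y = -1; no x-intercept at any integer in the box.
(c) Solving for integer coefficients yields p as stated.

2*y + 3*z + 2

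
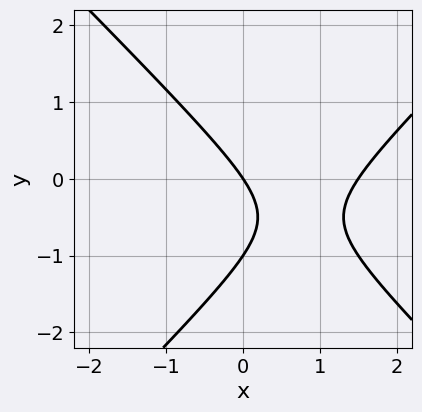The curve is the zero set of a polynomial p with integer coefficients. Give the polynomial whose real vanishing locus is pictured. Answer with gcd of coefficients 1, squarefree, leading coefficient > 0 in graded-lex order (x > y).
2*x^2 - 2*y^2 - 3*x - 2*y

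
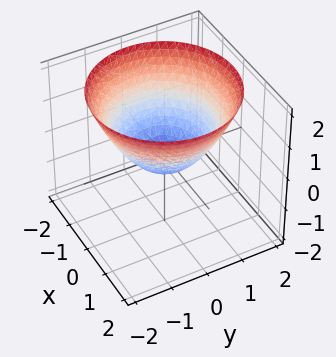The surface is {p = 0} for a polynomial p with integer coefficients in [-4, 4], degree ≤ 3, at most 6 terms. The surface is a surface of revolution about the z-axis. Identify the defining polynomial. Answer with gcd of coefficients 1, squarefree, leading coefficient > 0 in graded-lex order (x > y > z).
2*x^2 + 2*y^2 - 3*z - 1

The degree is 2 — no degree-1 surface has this shape.
By symmetry, the z-axis is an axis of rotation, so x and y enter only as x² + y².
From the visible intercepts: a circular section at z = 1 has radius between 1 and 2.
Assembling these constraints gives the stated polynomial.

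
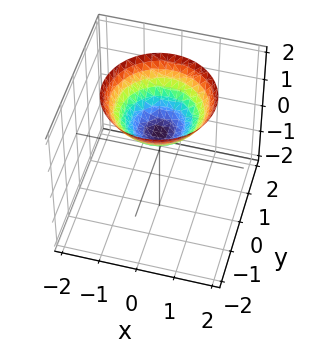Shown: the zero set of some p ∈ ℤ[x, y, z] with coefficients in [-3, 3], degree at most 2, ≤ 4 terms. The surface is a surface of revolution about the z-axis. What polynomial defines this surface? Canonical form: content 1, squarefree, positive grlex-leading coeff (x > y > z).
2*x^2 + 2*y^2 - 3*z + 2

The degree is 2 — a generic line meets the surface in up to 2 points.
By symmetry, the z-axis is an axis of rotation, so x and y enter only as x² + y².
Against the integer gridlines: a circular section at z = 2 has radius between 1 and 2; it misses every integer gridline on the x-axis; it misses every integer gridline on the y-axis.
Solving for integer coefficients yields p as stated.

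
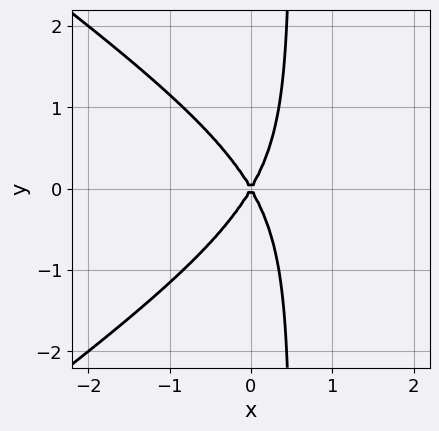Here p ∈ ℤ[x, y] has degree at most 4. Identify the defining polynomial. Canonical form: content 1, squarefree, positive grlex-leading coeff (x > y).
1. deg p = 3. A generic line meets the curve in up to 3 points.
2. Symmetries: it's symmetric under y → −y, forcing even powers of y.
3. Against the integer gridlines: one y-axis crossing is at y = 0; it meets the x-axis at x = 0 (among the integer gridlines).
4. Putting this together gives p.

x^3 - 2*x*y^2 - 3*x^2 + y^2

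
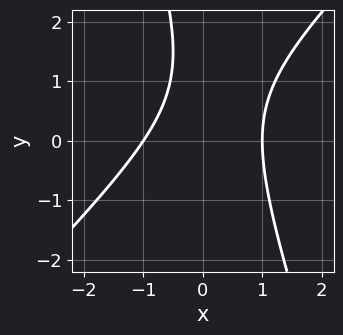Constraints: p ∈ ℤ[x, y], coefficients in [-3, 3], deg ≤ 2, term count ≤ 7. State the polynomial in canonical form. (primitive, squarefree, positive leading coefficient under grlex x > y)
3*x^2 - 2*x*y - y^2 + 2*y - 3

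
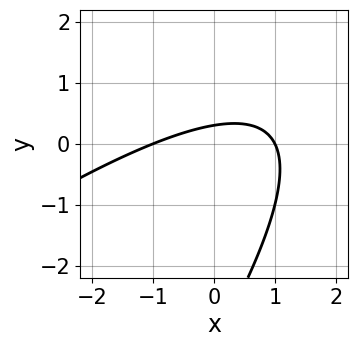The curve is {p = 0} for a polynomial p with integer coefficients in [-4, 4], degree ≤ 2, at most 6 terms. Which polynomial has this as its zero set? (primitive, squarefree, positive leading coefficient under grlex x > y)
x^2 - 2*x*y + y^2 + 3*y - 1

(a) The degree is 2 — no degree-1 curve has this shape.
(b) Reading off the gridlines: the x-axis gridline crossings are at x ∈ {-1, 1}.
(c) Solving for integer coefficients yields p as stated.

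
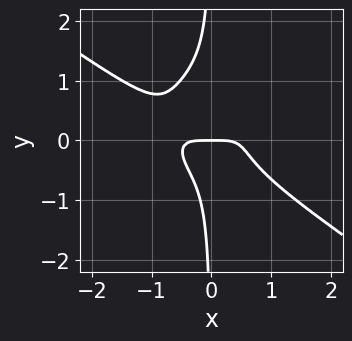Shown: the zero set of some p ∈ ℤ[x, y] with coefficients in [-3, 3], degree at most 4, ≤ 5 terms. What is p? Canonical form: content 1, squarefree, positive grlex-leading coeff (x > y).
x^4 + 3*x*y^3 - 2*x^2*y - 2*x*y^2 + y

The degree is 4 — no degree-3 curve has this shape.
Checking where it meets the axes: it crosses the x-axis at the gridline x = 0; one y-axis crossing is at y = 0.
Fitting integer coefficients to these (and the overall shape) gives p.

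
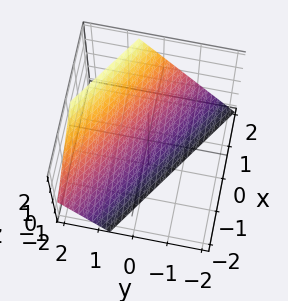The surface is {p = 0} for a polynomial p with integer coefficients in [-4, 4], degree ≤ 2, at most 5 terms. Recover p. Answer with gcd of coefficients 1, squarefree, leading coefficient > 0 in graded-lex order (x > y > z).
2*x + 3*y - 2*z - 2

First, deg p = 1. Every cross-section is a straight line — this is a plane.
Then, from the visible intercepts: it meets the z-axis at z = -1 (among the integer gridlines); it meets the x-axis at x = 1 (among the integer gridlines).
Finally, putting this together gives p.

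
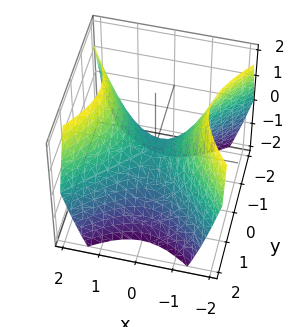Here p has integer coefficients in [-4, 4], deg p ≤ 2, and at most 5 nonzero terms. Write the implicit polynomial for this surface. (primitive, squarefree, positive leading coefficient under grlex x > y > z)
x^2 - y^2 - z

1. The degree is 2 — a hyperbolic paraboloid; a quadric.
2. Symmetries: it's symmetric under x → −x, forcing even powers of x; the y ↦ −y reflection is a symmetry, so y appears only in even powers.
3. Against the integer gridlines: it meets the y-axis at y = 0 (among the integer gridlines); it meets the x-axis at x = 0 (among the integer gridlines); one z-axis crossing is at z = 0.
4. Fitting integer coefficients to these (and the overall shape) gives p.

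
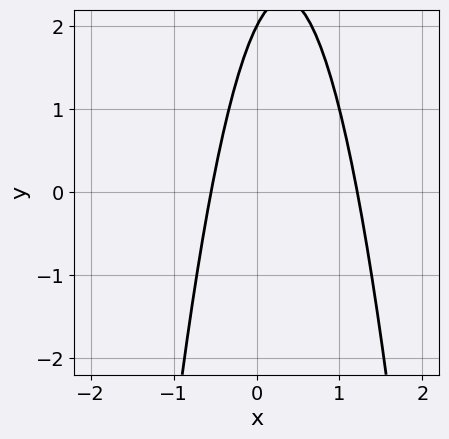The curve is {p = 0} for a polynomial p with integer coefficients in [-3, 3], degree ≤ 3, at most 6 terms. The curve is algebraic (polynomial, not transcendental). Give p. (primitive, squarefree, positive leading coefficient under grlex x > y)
3*x^2 - 2*x + y - 2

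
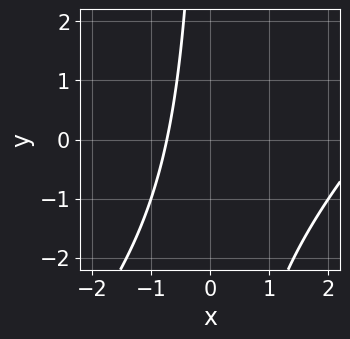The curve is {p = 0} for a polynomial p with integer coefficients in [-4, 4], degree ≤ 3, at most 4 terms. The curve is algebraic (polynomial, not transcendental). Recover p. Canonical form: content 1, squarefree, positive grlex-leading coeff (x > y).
deg p = 2.
From the visible intercepts: it misses every integer gridline on the y-axis.
Matching integer coefficients to the picture gives p.

x^2 - x*y - 2*x - 2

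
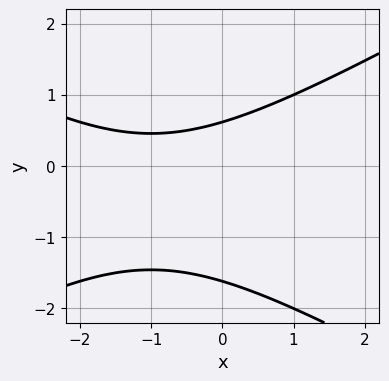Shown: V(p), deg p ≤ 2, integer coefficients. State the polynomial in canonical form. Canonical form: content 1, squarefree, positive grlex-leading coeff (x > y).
x^2 - 3*y^2 + 2*x - 3*y + 3

1. Degree: the shape is more complex than any degree-1 curve, so deg p = 2.
2. Against the integer gridlines: the curve avoids every integer x-axis point in the box.
3. Matching integer coefficients to the picture gives p.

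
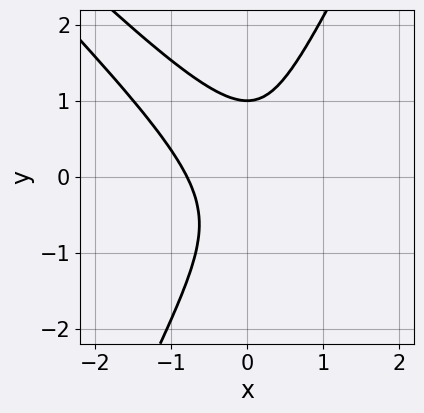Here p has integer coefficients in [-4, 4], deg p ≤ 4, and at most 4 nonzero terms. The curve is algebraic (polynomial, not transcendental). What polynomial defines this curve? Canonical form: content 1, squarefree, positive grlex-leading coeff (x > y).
2*x^3 + 3*x^2*y - y^3 + 1

Degree: a generic line meets the curve in up to 3 points, so deg p = 3.
Observable constraints: it crosses the y-axis at the gridline y = 1.
Matching integer coefficients to the picture gives p.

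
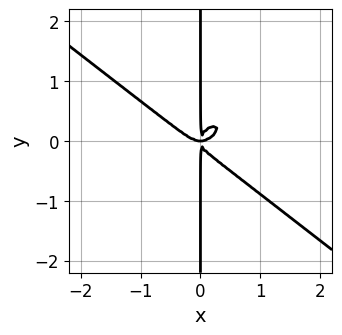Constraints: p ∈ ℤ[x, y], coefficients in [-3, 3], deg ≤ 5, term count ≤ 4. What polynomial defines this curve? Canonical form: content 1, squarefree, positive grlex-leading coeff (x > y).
2*x^4 - x^2*y^2 + 3*x*y^3 - x^2*y

(a) Degree: the shape is more complex than any degree-3 curve, so deg p = 4.
(b) Reading off the gridlines: the visible y-axis segment lies entirely on the curve.
(c) These observations pin down the coefficients.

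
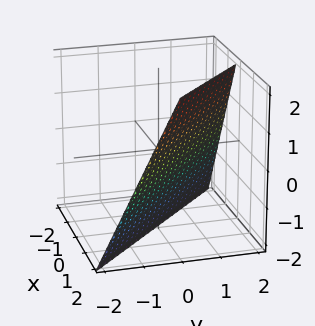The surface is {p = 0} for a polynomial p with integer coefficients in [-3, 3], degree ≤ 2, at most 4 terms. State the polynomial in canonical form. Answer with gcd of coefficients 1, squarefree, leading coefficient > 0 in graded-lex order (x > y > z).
Degree: every cross-section is a straight line — this is a plane, so deg p = 1.
From the axis intercepts and sections: it meets the x-axis at x = 1 (among the integer gridlines); one z-axis crossing is at z = -2; it crosses the y-axis at the gridline y = 1.
These observations pin down the coefficients.

2*x + 2*y - z - 2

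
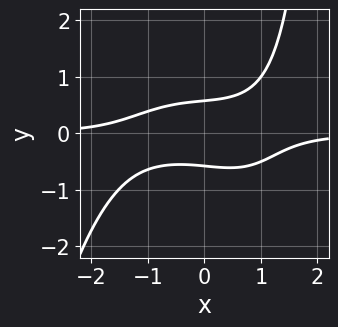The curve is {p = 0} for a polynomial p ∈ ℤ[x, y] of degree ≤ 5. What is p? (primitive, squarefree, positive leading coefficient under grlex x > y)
(a) Degree: no degree-3 curve has this shape, so deg p = 4.
(b) From the visible intercepts: it misses every integer gridline on the x-axis.
(c) Matching integer coefficients to the picture gives p.

x^3*y + x*y^2 - 3*y^2 + 1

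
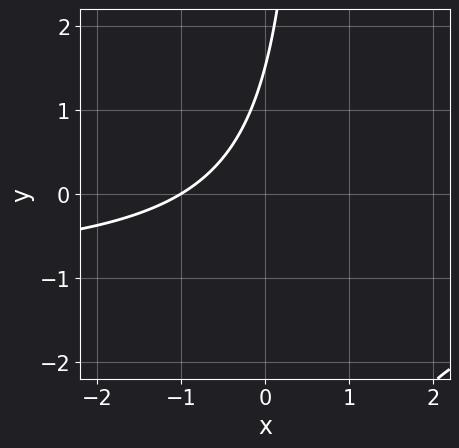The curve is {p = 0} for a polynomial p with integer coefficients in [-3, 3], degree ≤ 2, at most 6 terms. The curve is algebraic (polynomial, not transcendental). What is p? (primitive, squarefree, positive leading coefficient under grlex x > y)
1. Degree: a generic line meets the curve in up to 2 points, so deg p = 2.
2. Reading off the gridlines: it meets the x-axis at x = -1 (among the integer gridlines).
3. Assembling these constraints gives the stated polynomial.

3*x*y + 3*x - 2*y + 3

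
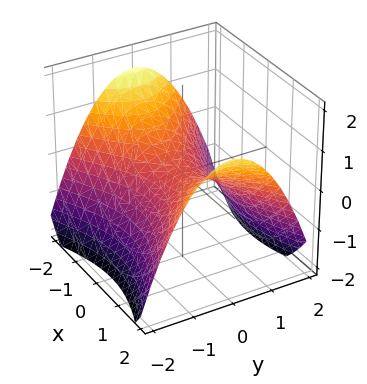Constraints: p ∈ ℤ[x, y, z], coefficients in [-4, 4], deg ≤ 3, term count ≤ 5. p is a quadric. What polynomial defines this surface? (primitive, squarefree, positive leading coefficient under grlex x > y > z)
x^2 - 2*y^2 - 3*z

(a) deg p = 2. A hyperbolic paraboloid; a quadric.
(b) Symmetries: the x ↦ −x reflection is a symmetry, so x appears only in even powers; it's symmetric under y → −y, forcing even powers of y.
(c) Reading off the gridlines: it meets the y-axis at y = 0 (among the integer gridlines); it meets the x-axis at x = 0 (among the integer gridlines); it crosses the z-axis at the gridline z = 0.
(d) Fitting integer coefficients to these (and the overall shape) gives p.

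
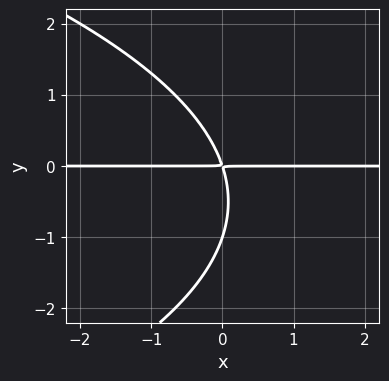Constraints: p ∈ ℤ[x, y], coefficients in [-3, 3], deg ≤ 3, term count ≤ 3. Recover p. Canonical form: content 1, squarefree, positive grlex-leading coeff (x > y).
y^3 + 3*x*y + y^2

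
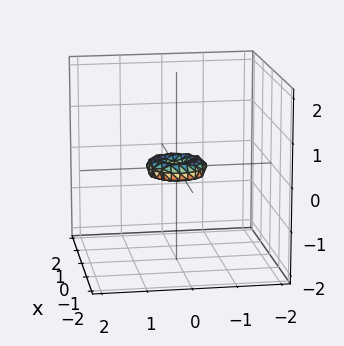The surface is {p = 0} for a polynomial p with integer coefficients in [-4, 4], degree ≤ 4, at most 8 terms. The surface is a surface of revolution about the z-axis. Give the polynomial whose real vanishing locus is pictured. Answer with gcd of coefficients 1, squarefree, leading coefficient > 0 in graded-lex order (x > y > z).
2*x^4 + 4*x^2*y^2 + 2*y^4 - x^2 - y^2 + 3*z^2

First, deg p = 4. No degree-3 surface has this shape.
Then, symmetry: every cross-section ⟂ z is a circle, so x, y appear only via x² + y².
Next, against the integer gridlines: one x-axis crossing is at x = 0; it crosses the y-axis at the gridline y = 0; a circular section at z = 0 has radius between 0 and 1.
Finally, the integer polynomial consistent with all of this is the stated p.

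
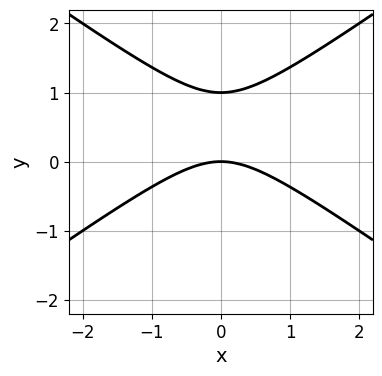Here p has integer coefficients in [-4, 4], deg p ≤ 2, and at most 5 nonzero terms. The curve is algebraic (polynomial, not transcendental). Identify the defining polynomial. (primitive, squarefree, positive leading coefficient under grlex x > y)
deg p = 2. A generic line meets the curve in up to 2 points.
Symmetries: the x ↦ −x reflection is a symmetry, so x appears only in even powers.
Against the integer gridlines: it meets the x-axis at x = 0 (among the integer gridlines); among the integer gridlines, it crosses the y-axis at y ∈ {0, 1}.
Solving for integer coefficients yields p as stated.

x^2 - 2*y^2 + 2*y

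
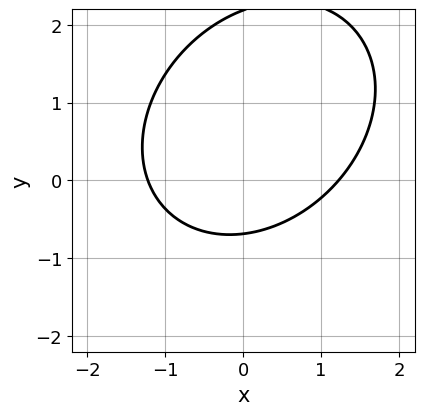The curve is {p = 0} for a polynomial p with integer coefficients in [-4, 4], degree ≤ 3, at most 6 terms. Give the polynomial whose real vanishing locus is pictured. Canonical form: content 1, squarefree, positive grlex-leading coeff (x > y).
2*x^2 - x*y + 2*y^2 - 3*y - 3

(a) deg p = 2.
(b) Matching integer coefficients to the picture gives p.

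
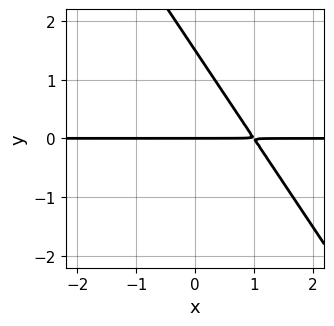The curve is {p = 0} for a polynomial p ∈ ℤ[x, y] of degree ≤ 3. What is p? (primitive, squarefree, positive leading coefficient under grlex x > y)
First, deg p = 2. The shape is more complex than any degree-1 curve.
Next, against the integer gridlines: it meets the y-axis at y = 0 (among the integer gridlines); every point of the x-axis in the box is on the curve.
Finally, putting this together gives p.

3*x*y + 2*y^2 - 3*y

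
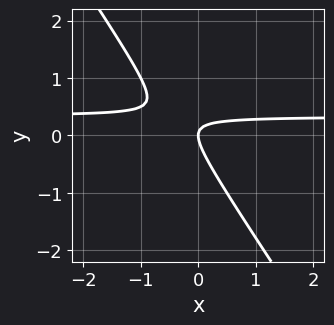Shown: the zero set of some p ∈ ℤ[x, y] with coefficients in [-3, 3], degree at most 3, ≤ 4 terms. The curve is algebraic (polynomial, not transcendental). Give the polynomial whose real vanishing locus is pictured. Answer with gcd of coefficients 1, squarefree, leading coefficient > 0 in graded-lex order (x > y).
(a) The degree is 2 — a generic line meets the curve in up to 2 points.
(b) Reading off the gridlines: it meets the x-axis at x = 0 (among the integer gridlines); it crosses the y-axis at the gridline y = 0.
(c) Assembling these constraints gives the stated polynomial.

3*x*y + 2*y^2 - x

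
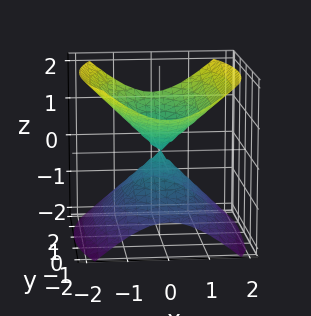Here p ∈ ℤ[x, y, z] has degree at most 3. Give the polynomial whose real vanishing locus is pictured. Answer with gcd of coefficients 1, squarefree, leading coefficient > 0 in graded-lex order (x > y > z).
3*x^2 + y^2 - 3*z^2

First, I count 2 distinct pieces. Treating them together as one polynomial.
Then, deg p = 2. A double cone through the origin; a quadric.
Then, symmetries: mirror symmetry x ↦ −x ⇒ only even powers of x; the z ↦ −z reflection is a symmetry, so z appears only in even powers; it's symmetric under y → −y, forcing even powers of y.
Then, against the integer gridlines: one x-axis crossing is at x = 0; it meets the z-axis at z = 0 (among the integer gridlines); it crosses the y-axis at the gridline y = 0.
Finally, solving for integer coefficients yields p as stated.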